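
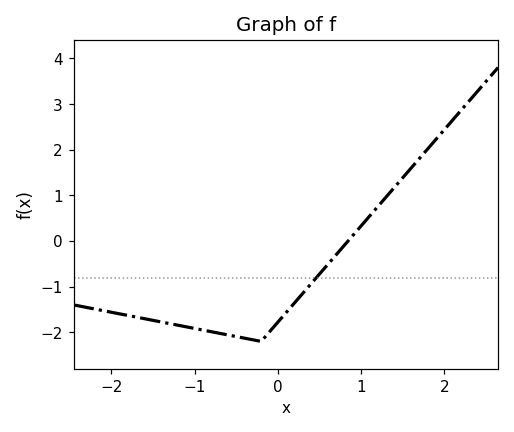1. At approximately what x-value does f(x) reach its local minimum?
-0.2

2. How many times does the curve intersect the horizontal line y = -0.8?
1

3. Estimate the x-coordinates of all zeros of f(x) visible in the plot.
0.844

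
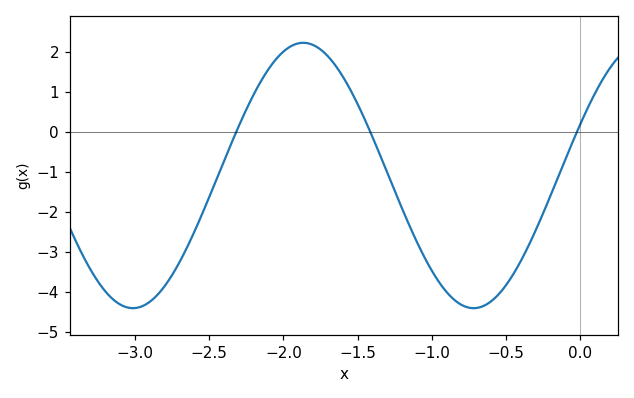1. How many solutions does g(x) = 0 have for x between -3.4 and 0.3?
3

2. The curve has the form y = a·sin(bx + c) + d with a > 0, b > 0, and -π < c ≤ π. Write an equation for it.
y = 3.32sin(2.7x + 0.4) - 1.09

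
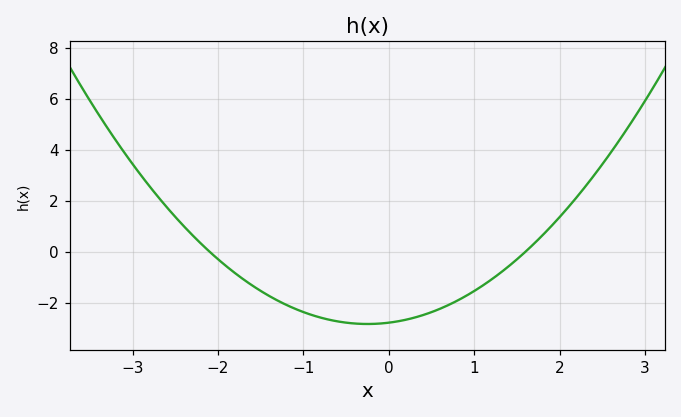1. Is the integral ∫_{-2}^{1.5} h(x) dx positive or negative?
negative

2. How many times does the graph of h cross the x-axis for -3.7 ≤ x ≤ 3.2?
2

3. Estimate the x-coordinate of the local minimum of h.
-0.2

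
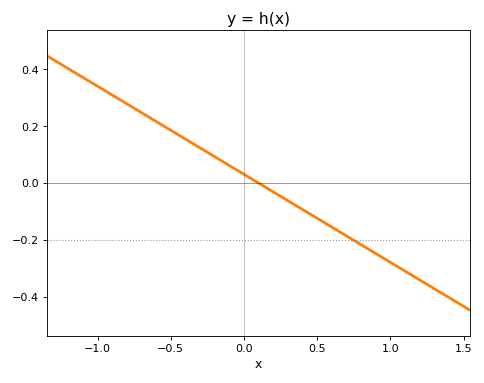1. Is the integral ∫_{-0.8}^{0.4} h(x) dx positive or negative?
positive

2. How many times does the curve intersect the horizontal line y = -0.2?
1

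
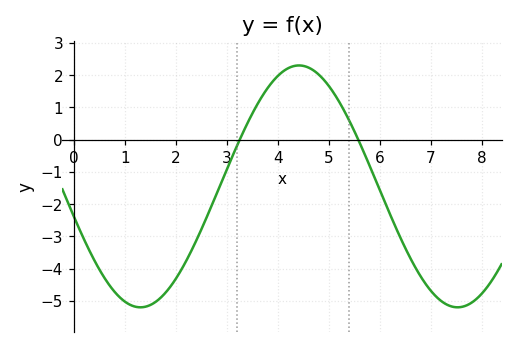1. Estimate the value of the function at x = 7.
-4.68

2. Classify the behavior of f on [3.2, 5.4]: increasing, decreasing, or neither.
neither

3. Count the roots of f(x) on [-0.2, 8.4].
2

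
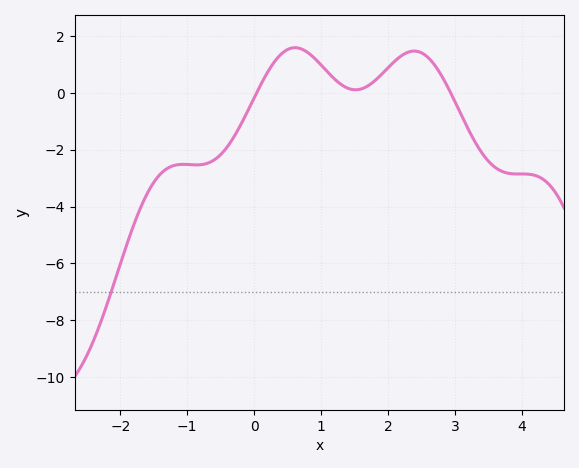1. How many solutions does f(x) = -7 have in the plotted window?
1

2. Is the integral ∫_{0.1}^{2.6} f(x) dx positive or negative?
positive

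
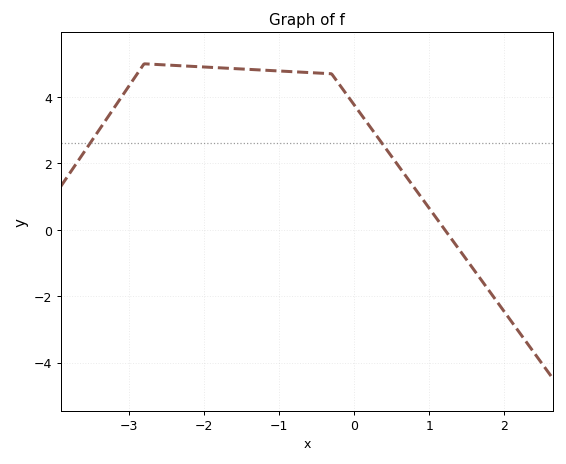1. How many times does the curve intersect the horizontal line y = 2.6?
2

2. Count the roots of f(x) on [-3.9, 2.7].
1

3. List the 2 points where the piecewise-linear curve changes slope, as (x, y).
(-2.8, 5); (-0.3, 4.7)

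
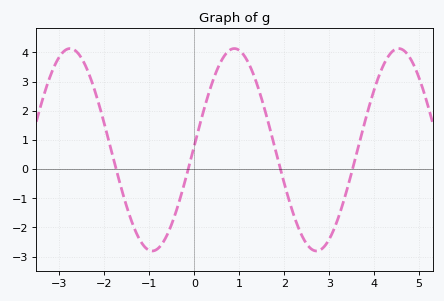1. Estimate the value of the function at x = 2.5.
-2.57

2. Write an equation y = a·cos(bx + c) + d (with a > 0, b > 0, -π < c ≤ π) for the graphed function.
y = 3.47cos(1.72x - 1.53) + 0.66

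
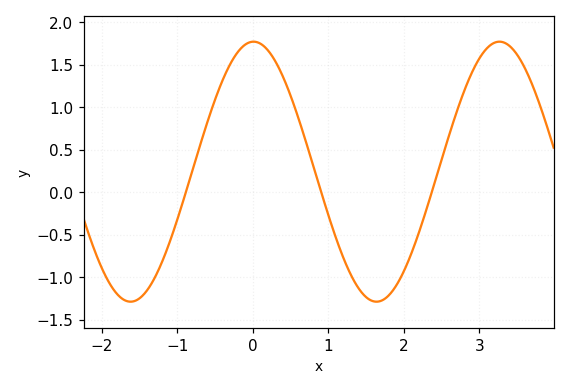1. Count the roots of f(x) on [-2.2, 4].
3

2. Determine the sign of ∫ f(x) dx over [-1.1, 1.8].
positive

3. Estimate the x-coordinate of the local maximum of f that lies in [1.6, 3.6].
3.3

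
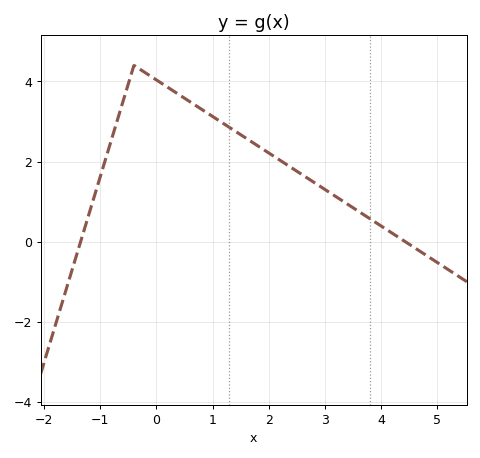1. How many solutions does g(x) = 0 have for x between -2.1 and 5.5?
2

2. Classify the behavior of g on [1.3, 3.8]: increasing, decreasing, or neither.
decreasing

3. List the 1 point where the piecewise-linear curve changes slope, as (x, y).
(-0.4, 4.4)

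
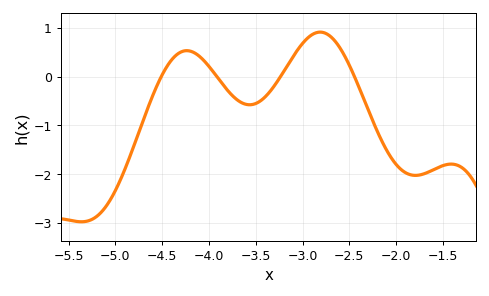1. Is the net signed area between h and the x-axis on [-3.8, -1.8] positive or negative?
negative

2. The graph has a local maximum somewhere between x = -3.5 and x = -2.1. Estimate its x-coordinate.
-2.8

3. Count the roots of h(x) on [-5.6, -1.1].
4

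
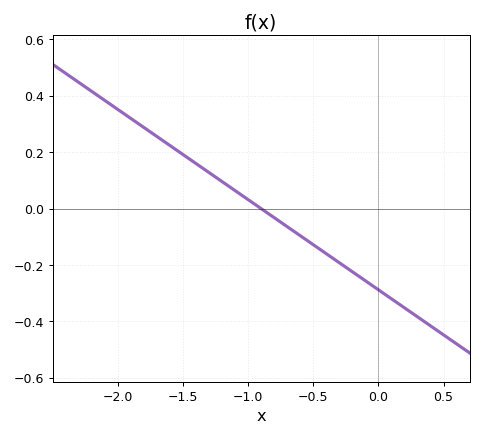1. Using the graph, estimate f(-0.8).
-0.032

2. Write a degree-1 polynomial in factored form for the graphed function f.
y = -0.32(x + 0.9)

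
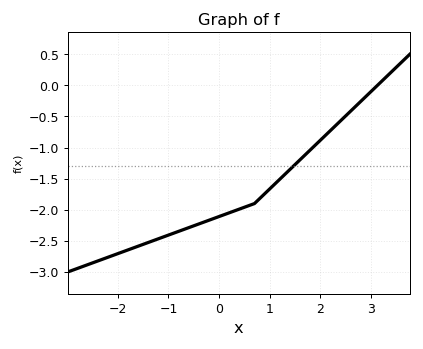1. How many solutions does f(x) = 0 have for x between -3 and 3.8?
1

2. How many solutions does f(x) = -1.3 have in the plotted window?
1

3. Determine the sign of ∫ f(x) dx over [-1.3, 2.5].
negative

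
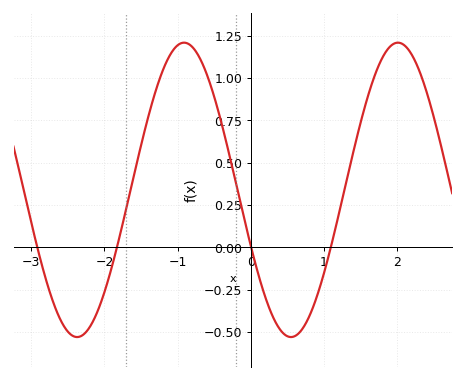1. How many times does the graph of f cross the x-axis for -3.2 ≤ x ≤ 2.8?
4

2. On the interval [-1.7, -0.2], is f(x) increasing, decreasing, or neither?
neither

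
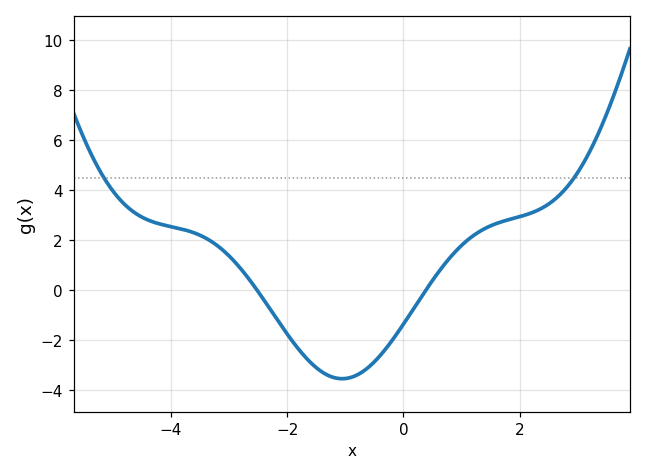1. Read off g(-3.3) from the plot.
1.94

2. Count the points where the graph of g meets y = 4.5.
2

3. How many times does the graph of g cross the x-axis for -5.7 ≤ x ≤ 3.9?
2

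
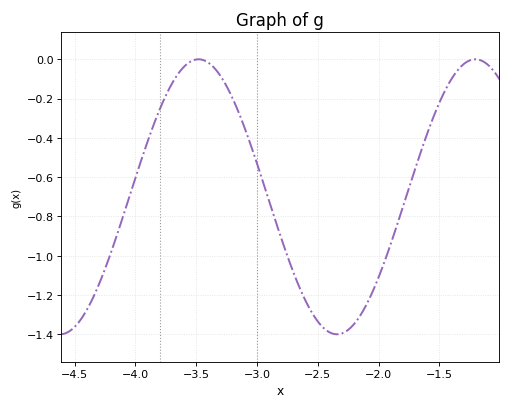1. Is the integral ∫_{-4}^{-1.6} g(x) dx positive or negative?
negative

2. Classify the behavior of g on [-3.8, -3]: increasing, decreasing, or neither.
neither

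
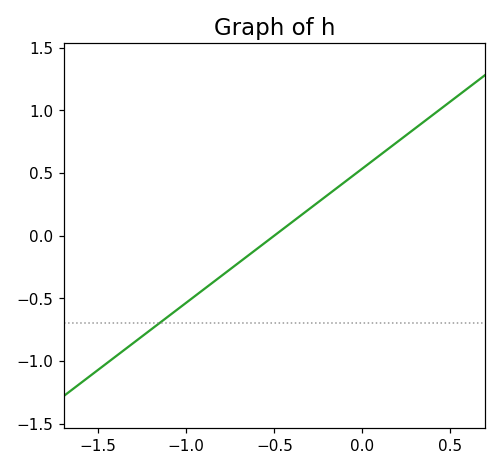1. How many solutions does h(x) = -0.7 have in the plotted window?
1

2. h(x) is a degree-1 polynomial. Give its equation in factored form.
y = 1.07(x + 0.5)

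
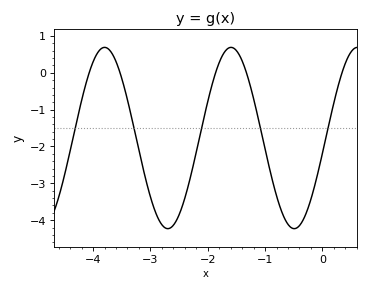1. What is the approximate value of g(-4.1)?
-0.162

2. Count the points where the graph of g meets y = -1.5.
5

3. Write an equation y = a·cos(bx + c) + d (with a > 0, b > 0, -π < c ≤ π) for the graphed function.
y = 2.46cos(2.85x - 1.74) - 1.77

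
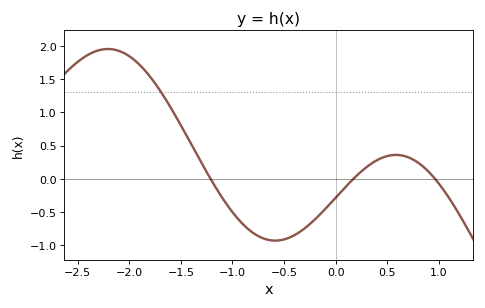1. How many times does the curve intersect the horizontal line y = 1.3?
1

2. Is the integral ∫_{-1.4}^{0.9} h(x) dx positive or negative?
negative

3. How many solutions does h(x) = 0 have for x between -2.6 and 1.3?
3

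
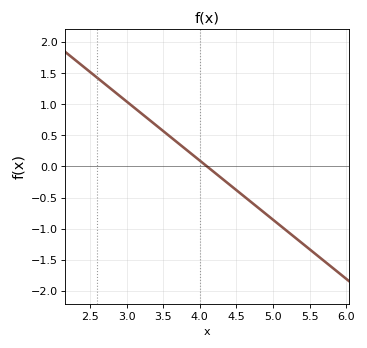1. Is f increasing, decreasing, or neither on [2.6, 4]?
decreasing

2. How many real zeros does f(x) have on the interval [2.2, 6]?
1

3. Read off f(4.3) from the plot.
-0.2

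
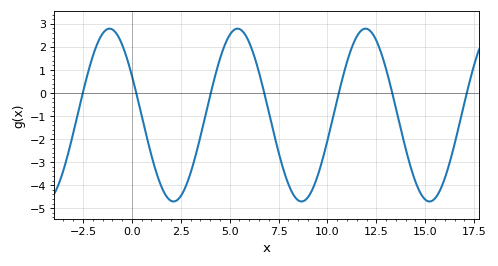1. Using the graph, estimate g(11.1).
1.62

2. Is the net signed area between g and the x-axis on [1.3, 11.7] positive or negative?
negative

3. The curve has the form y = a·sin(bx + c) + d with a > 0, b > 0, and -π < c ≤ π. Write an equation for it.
y = 3.75sin(0.96x + 2.67) - 0.96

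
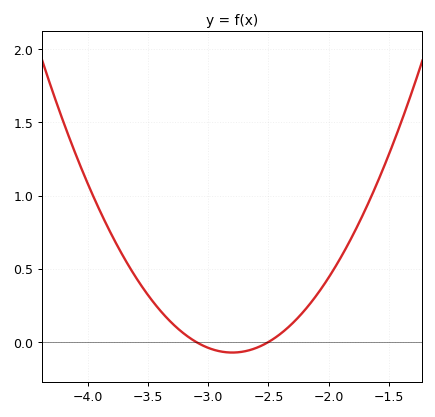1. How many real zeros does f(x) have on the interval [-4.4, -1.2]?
2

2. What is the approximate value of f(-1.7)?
0.9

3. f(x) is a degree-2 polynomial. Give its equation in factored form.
y = 0.8(x + 3.1)(x + 2.5)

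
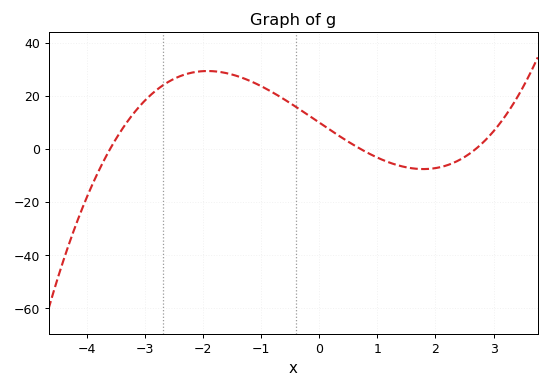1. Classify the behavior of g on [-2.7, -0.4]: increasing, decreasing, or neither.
neither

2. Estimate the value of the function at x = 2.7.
0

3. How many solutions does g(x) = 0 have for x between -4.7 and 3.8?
3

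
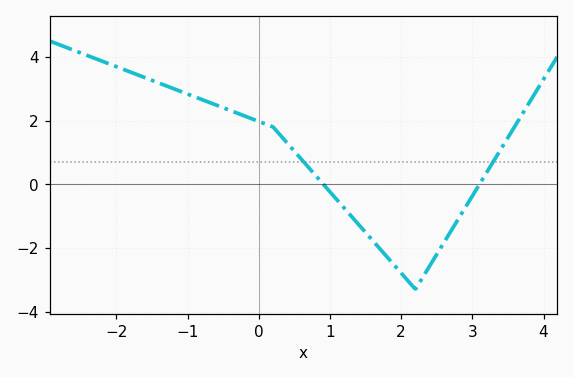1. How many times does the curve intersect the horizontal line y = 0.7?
2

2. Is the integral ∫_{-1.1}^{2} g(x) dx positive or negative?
positive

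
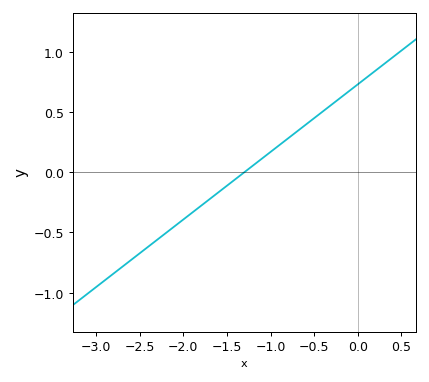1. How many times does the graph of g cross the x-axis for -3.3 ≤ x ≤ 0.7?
1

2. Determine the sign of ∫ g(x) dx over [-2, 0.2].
positive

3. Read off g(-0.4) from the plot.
0.5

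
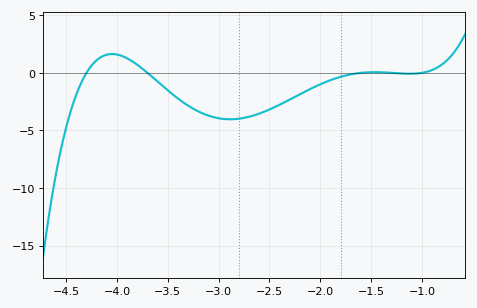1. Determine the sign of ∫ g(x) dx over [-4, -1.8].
negative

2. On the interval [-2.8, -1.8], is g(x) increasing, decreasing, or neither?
increasing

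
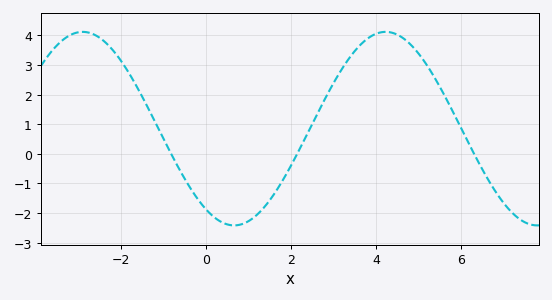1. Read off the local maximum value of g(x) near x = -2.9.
4.1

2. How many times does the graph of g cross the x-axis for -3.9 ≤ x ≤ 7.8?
3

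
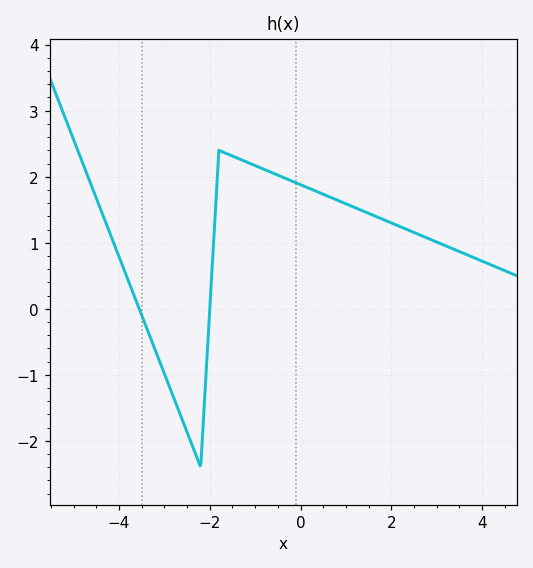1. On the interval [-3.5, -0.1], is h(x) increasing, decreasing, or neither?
neither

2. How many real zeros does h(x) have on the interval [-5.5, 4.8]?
2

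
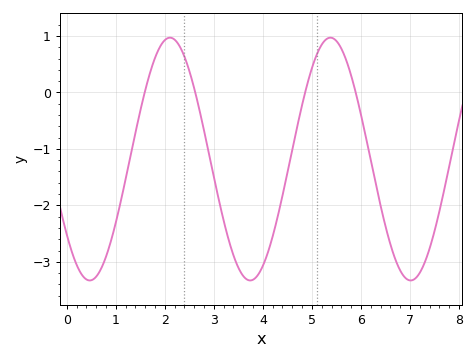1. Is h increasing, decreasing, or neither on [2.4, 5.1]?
neither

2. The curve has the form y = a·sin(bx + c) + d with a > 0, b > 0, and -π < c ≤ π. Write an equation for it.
y = 2.15sin(1.9x - 2.5) - 1.18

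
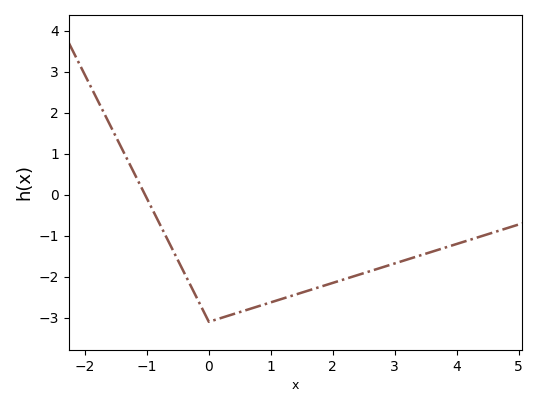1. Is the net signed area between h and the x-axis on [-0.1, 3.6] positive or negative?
negative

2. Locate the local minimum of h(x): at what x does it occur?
0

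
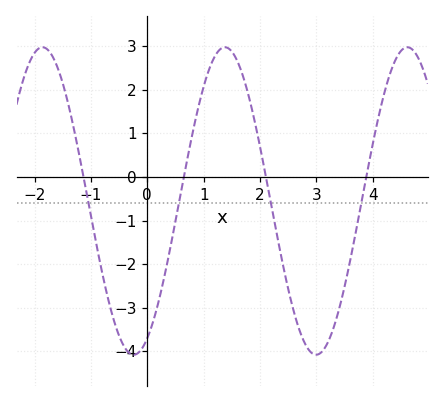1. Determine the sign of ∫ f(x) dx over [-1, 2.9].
negative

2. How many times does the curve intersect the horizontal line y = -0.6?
4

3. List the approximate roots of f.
-1.1, 0.6, 2.1, 3.9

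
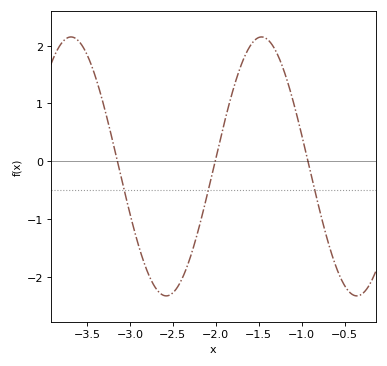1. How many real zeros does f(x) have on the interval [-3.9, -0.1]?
3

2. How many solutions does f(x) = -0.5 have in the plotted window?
3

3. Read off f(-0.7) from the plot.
-1.35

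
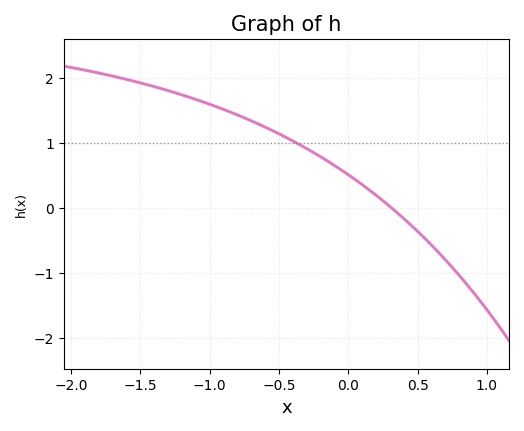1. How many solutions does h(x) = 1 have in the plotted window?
1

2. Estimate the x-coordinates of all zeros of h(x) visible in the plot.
0.3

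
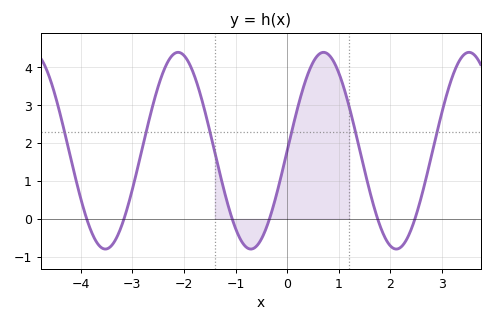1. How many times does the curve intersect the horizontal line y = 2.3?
6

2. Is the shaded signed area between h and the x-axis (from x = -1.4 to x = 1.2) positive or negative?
positive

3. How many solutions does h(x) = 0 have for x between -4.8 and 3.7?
6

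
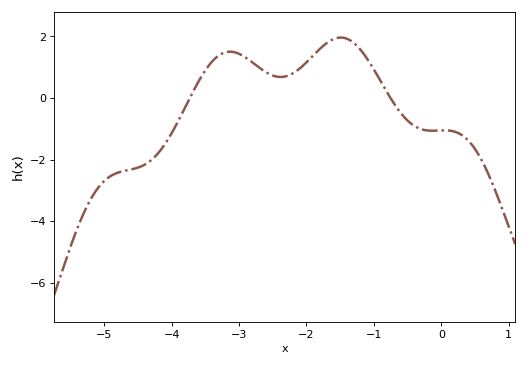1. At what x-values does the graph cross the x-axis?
-3.7, -0.8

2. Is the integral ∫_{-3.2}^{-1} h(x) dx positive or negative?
positive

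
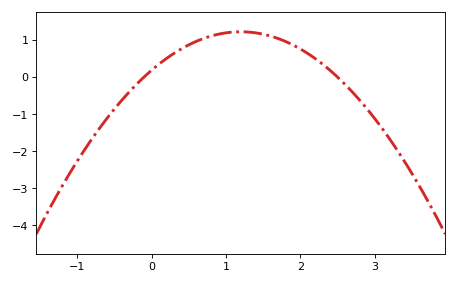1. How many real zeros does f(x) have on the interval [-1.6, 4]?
2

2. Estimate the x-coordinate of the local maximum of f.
1.2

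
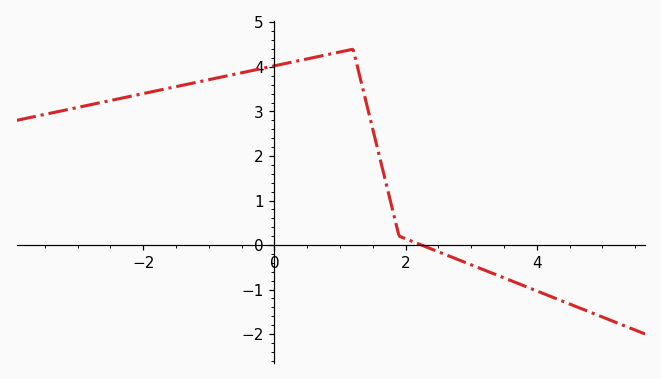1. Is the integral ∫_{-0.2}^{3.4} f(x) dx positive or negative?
positive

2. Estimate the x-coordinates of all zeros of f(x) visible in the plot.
2.2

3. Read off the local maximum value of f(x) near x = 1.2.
4.4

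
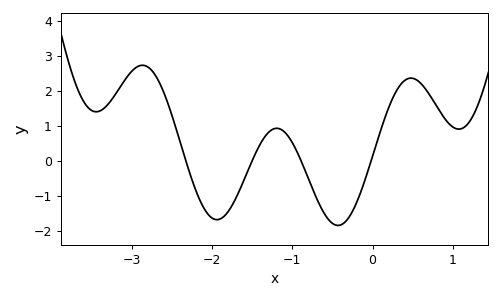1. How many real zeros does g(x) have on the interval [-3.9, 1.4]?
4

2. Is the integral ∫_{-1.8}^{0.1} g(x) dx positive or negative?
negative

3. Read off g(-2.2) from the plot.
-0.9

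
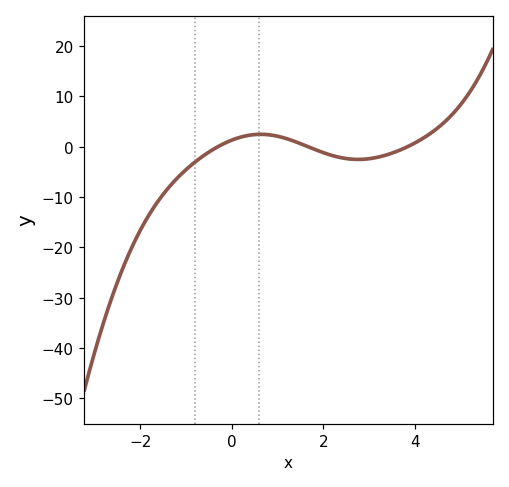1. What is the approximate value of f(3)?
-2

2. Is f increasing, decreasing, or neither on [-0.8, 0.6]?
increasing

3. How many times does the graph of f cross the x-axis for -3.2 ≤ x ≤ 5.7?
3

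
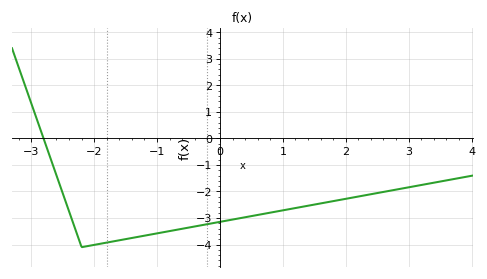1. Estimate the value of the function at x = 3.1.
-1.8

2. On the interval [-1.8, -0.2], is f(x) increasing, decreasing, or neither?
increasing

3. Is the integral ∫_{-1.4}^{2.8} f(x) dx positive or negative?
negative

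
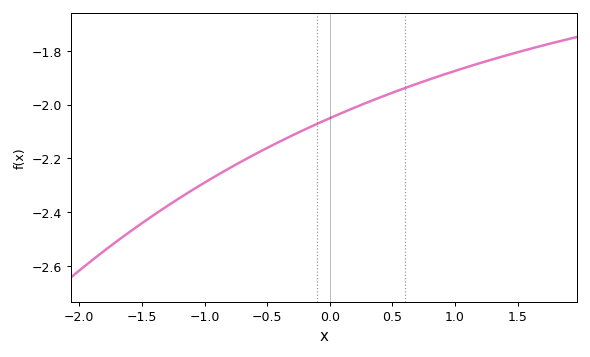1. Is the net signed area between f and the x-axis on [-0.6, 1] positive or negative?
negative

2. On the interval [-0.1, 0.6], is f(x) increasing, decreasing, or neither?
increasing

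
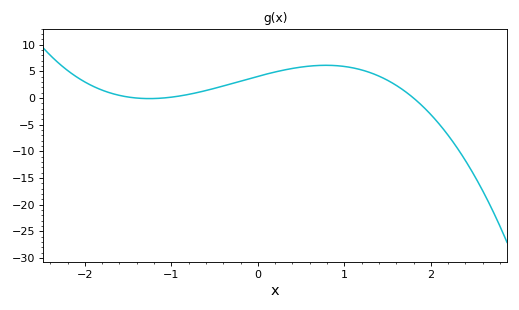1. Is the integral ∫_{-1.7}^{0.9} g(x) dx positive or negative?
positive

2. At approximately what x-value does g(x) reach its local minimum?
-1.3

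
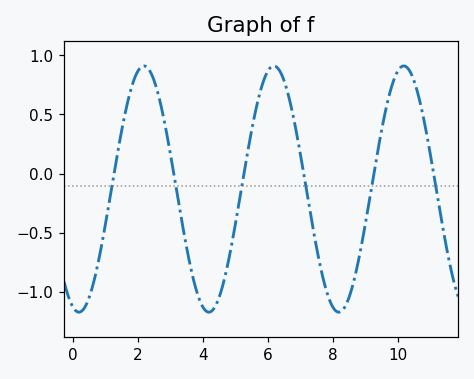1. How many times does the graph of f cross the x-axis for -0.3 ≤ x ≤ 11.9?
6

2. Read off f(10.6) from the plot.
0.695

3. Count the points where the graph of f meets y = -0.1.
6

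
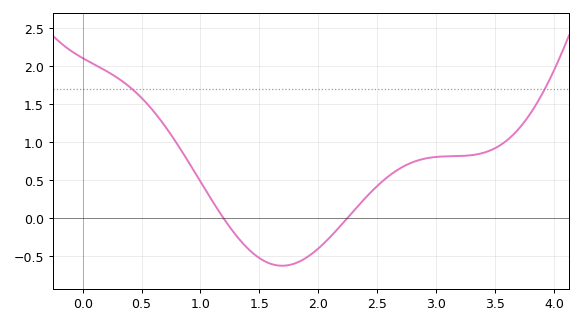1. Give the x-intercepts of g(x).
1.19, 2.25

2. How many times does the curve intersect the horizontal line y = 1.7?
2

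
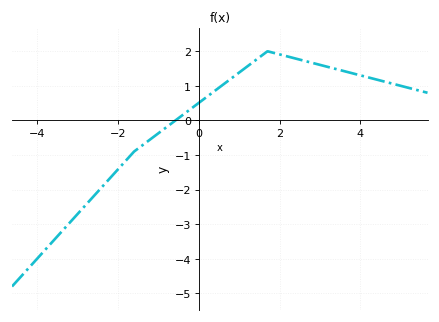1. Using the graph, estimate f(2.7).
1.7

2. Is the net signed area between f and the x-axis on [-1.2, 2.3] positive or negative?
positive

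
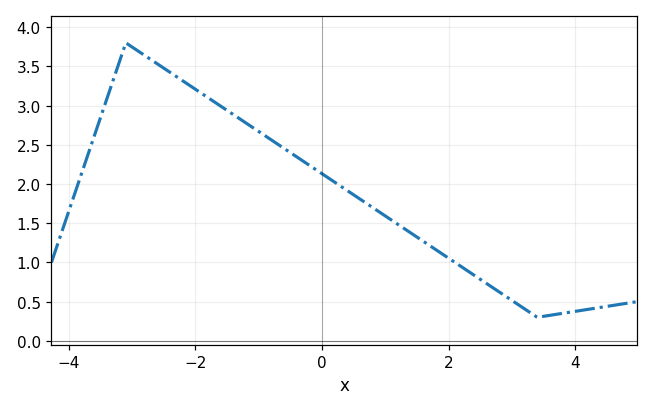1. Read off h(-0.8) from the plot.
2.56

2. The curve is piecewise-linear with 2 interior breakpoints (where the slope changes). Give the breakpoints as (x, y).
(-3.1, 3.8); (3.4, 0.3)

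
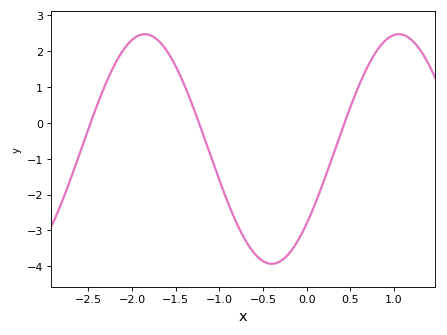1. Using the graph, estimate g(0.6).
1.04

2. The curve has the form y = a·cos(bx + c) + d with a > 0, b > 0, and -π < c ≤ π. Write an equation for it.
y = 3.2cos(2.16x - 2.28) - 0.73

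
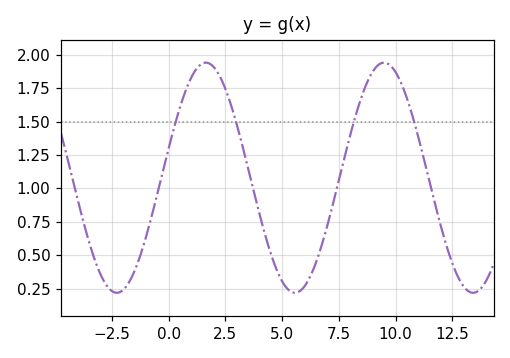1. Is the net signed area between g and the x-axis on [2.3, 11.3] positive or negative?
positive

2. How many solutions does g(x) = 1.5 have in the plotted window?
4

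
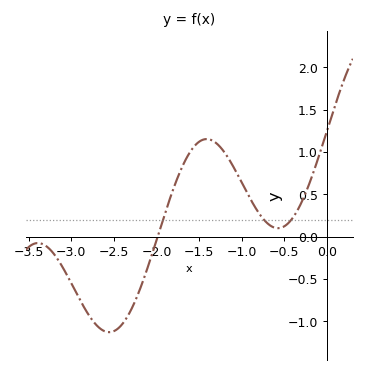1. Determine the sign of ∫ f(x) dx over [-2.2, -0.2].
positive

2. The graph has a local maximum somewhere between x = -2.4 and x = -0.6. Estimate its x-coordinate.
-1.4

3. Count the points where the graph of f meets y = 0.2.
3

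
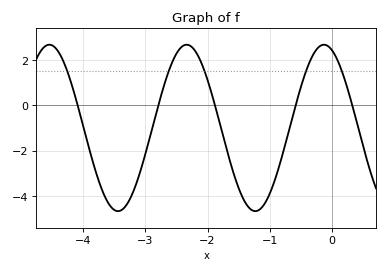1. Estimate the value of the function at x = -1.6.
-2.8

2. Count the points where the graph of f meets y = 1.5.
5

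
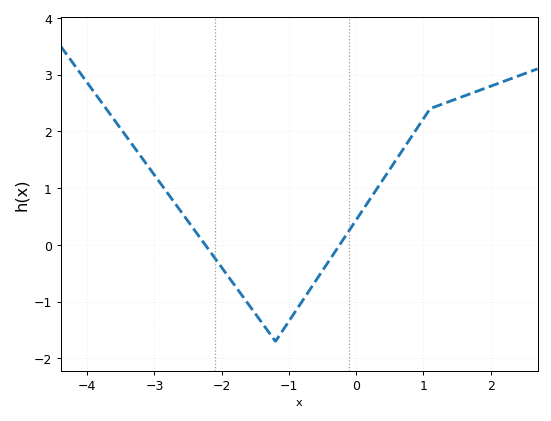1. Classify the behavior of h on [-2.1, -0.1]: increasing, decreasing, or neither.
neither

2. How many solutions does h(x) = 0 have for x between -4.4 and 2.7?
2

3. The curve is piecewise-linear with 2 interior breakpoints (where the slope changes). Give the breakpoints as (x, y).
(-1.2, -1.7); (1.1, 2.4)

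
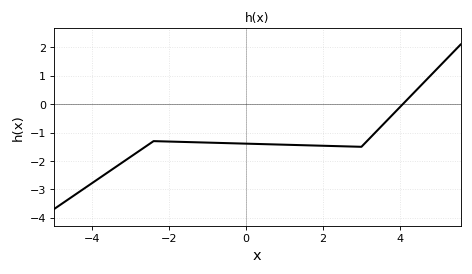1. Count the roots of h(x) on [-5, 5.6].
1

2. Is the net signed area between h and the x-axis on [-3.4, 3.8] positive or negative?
negative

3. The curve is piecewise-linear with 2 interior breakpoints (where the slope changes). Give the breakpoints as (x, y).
(-2.4, -1.3); (3, -1.5)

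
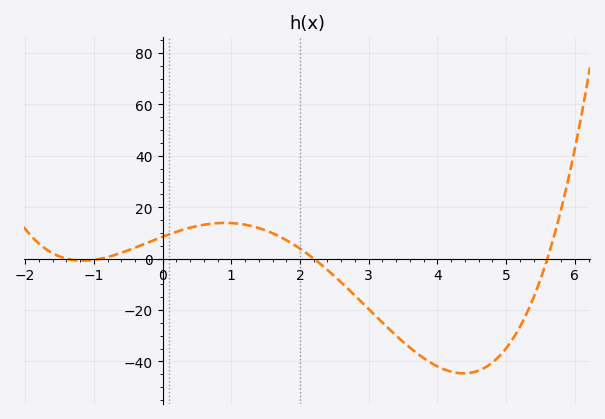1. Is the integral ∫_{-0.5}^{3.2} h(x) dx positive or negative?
positive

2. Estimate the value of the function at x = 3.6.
-34.7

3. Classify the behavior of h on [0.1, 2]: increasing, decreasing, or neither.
neither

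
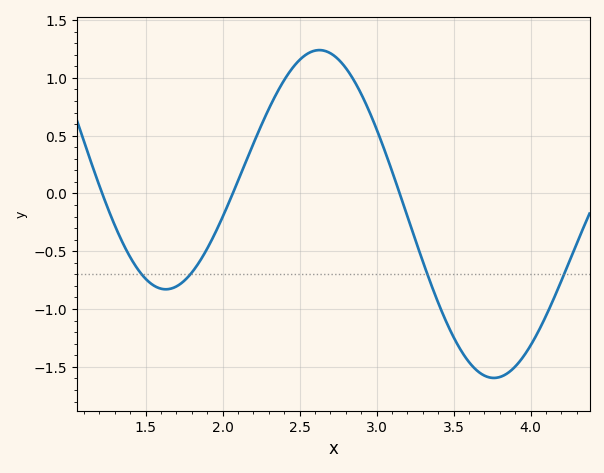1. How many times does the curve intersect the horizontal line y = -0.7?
4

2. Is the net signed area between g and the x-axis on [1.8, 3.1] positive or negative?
positive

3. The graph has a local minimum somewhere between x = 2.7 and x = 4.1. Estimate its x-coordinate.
3.75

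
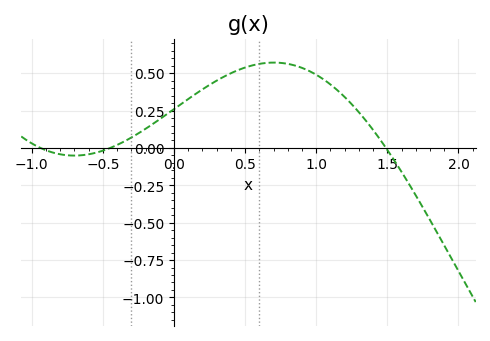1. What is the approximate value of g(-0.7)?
-0.06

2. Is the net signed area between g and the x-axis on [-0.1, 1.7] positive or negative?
positive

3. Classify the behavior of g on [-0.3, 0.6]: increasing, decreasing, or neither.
increasing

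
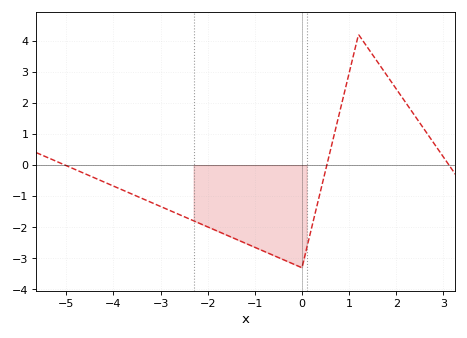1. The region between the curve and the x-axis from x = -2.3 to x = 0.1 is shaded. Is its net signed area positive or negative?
negative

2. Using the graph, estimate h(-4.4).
-0.412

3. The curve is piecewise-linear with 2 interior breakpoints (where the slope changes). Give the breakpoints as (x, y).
(0, -3.3); (1.2, 4.2)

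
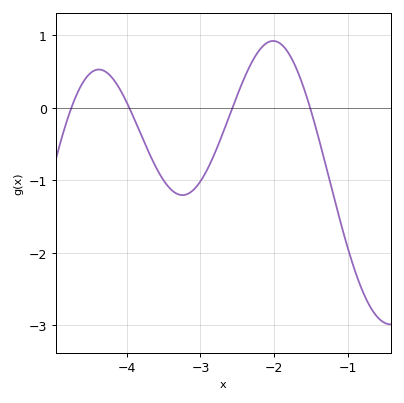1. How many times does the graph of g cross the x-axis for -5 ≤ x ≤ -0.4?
4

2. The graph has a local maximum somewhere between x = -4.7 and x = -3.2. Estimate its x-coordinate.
-4.38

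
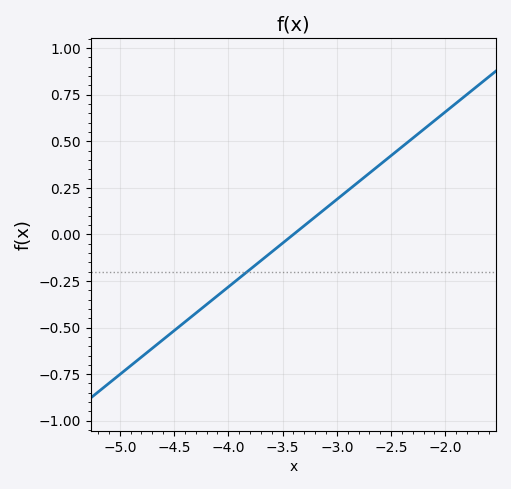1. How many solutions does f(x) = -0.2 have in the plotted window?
1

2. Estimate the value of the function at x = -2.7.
0.329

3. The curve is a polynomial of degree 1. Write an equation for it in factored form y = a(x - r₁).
y = 0.47(x + 3.4)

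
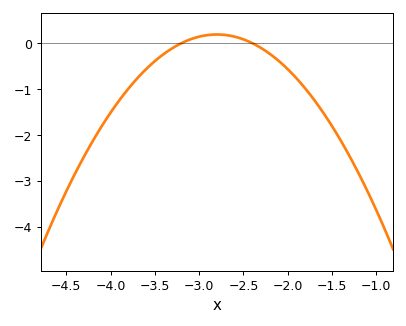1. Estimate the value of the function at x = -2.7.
0.177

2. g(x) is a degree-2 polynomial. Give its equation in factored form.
y = -1.18(x + 3.2)(x + 2.4)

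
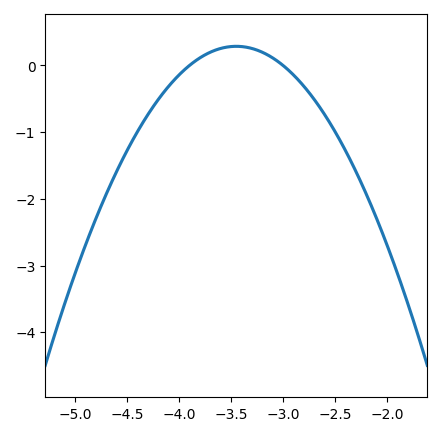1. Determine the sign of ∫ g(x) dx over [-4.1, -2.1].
negative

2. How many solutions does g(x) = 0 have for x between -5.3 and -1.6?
2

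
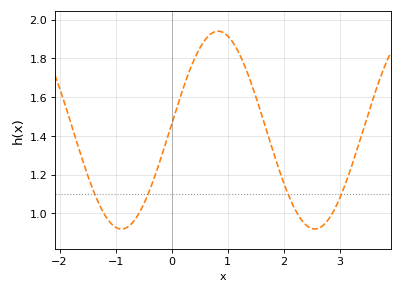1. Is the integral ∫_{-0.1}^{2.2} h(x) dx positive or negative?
positive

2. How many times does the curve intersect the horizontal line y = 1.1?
4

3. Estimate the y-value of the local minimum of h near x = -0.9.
0.92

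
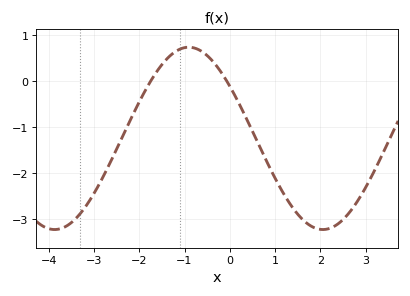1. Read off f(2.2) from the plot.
-3.2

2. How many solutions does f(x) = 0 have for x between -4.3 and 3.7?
2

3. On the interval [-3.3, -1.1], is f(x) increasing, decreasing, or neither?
increasing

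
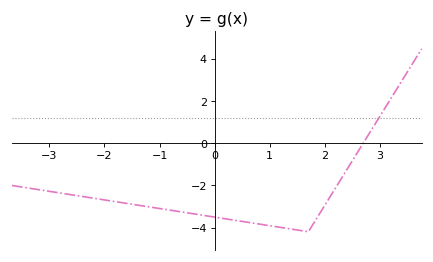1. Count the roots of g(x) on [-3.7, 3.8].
1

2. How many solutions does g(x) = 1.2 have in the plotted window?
1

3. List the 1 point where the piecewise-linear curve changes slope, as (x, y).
(1.7, -4.2)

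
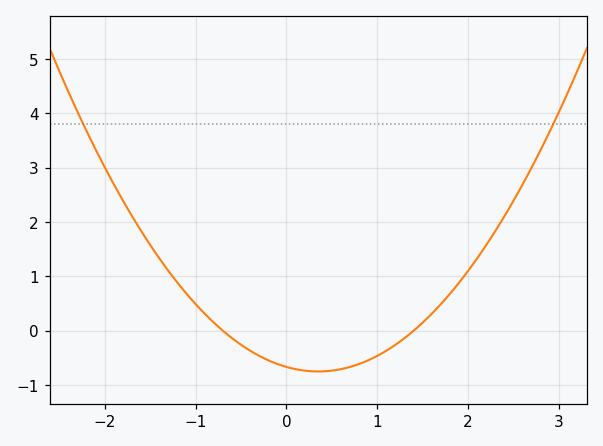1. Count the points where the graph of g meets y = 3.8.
2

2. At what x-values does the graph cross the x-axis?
-0.7, 1.4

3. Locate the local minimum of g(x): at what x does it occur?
0.4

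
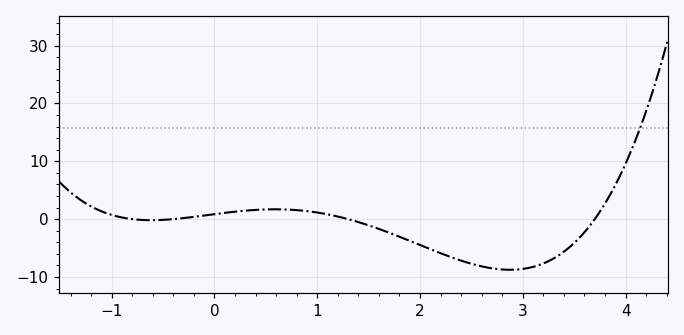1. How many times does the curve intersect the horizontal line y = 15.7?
1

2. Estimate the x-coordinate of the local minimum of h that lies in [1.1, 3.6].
2.87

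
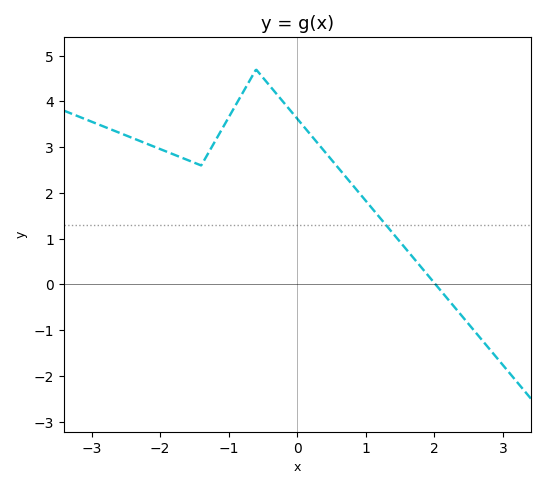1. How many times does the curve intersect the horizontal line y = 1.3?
1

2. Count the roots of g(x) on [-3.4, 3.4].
1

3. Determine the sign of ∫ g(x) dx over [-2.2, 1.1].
positive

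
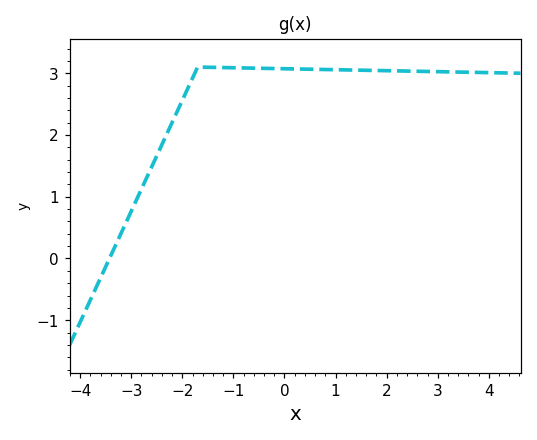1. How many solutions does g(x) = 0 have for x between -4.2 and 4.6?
1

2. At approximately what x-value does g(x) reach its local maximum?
-1.7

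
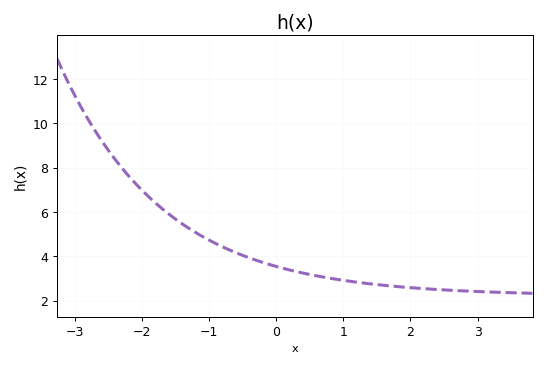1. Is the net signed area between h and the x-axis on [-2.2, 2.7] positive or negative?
positive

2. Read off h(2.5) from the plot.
2.48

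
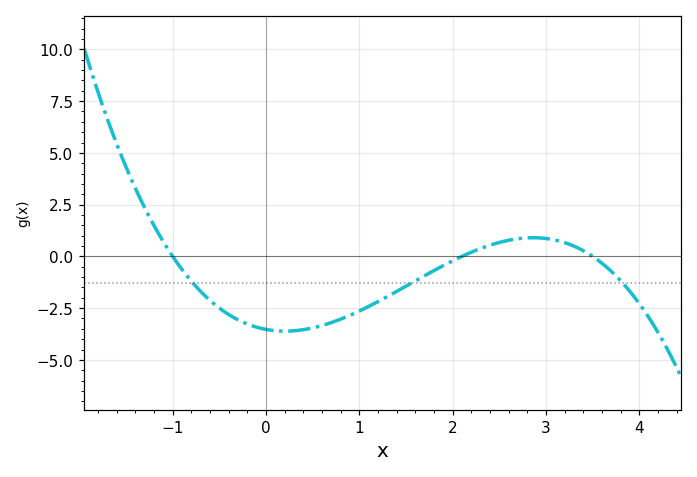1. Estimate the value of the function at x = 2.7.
0.8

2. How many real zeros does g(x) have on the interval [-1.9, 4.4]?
3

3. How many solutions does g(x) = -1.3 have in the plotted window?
3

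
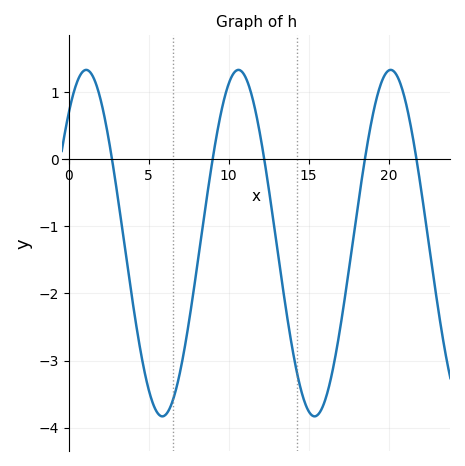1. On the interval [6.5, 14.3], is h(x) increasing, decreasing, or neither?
neither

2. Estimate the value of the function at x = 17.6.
-1.5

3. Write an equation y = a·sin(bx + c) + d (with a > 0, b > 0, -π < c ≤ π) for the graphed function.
y = 2.58sin(0.66x + 0.85) - 1.25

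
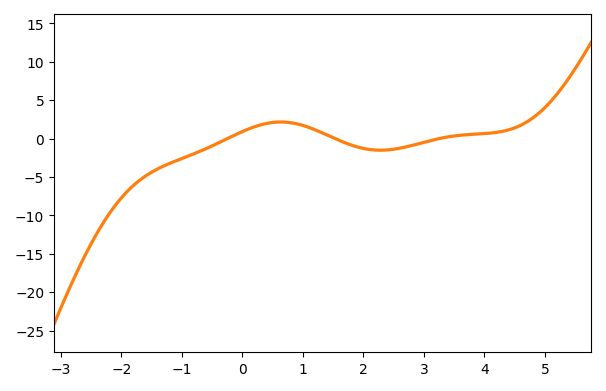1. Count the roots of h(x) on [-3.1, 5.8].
3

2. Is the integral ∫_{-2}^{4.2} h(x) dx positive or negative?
negative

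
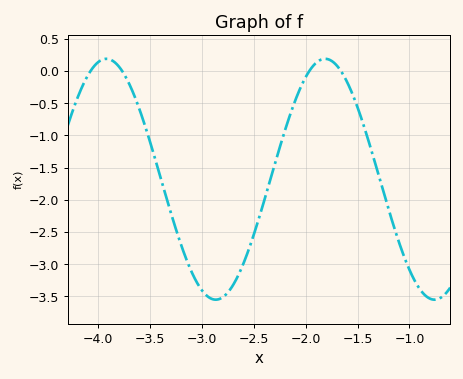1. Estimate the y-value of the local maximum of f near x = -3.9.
0.2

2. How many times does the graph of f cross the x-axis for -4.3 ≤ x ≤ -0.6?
4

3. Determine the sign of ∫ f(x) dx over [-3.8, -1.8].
negative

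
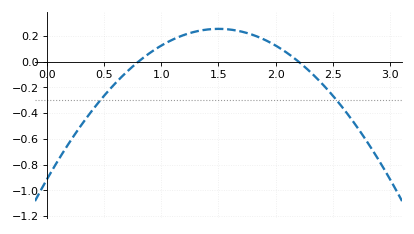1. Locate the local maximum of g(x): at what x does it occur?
1.5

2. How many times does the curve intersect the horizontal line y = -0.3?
2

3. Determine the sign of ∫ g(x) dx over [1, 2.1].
positive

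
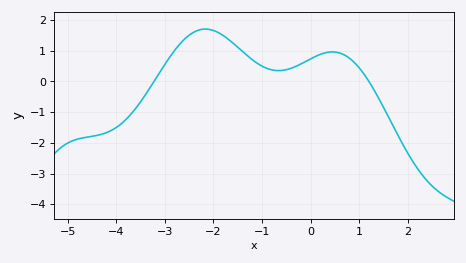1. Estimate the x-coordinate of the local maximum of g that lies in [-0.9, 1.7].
0.446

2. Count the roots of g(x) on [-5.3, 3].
2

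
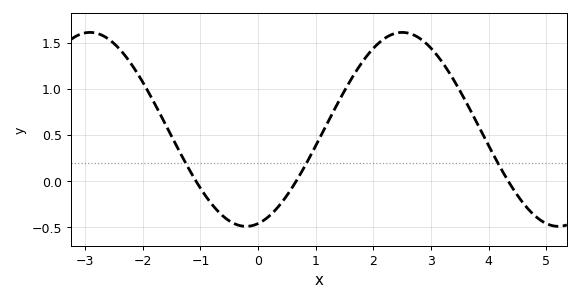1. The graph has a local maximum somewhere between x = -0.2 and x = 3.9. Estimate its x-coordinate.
2.5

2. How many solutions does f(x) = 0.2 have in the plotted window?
3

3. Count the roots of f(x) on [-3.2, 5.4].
3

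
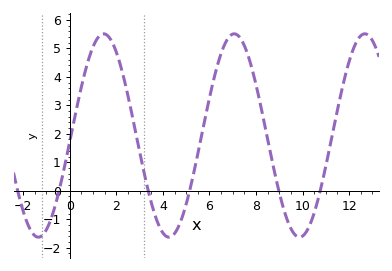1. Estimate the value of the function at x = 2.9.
1.77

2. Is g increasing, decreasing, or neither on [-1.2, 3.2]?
neither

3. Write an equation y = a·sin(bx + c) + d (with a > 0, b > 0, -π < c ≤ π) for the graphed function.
y = 3.57sin(1.12x - 0.06) + 1.94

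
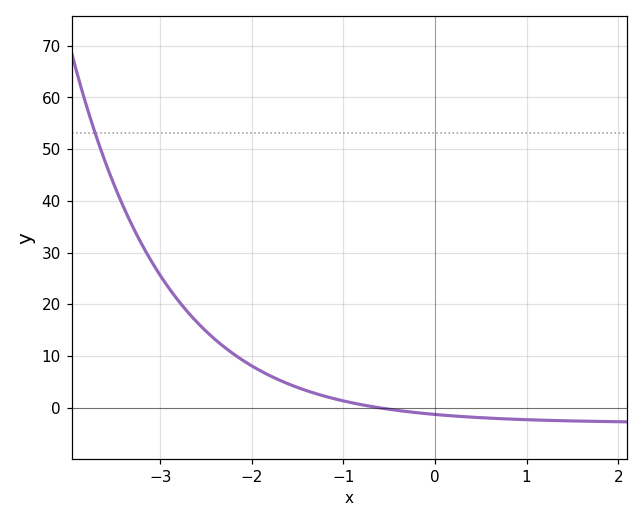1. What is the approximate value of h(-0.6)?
0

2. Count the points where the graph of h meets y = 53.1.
1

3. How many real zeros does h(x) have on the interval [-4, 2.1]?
1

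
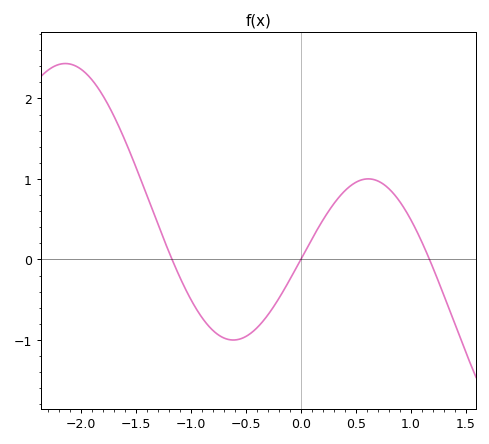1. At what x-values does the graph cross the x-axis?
-1.17, 0, 1.17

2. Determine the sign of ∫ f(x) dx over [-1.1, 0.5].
negative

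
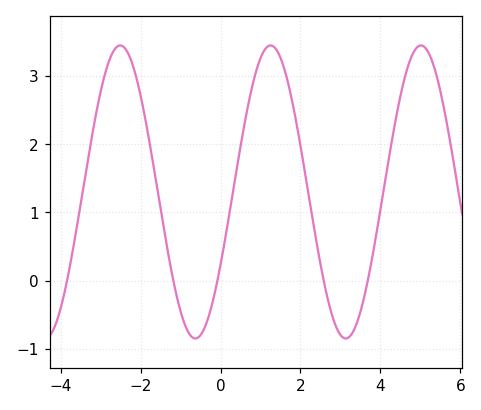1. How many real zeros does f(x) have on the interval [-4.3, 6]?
5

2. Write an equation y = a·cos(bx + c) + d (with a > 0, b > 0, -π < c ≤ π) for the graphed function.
y = 2.15cos(1.67x - 2.09) + 1.3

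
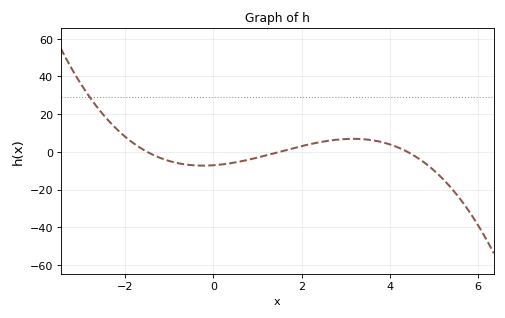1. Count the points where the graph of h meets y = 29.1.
1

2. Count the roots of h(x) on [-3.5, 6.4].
3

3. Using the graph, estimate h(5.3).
-16.7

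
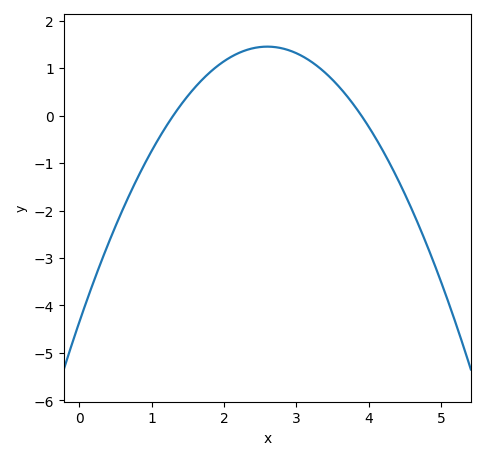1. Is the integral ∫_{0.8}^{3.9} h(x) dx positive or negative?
positive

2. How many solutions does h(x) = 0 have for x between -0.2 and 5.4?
2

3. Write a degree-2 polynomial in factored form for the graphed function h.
y = -0.86(x - 1.3)(x - 3.9)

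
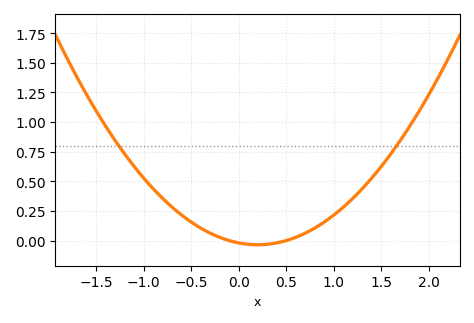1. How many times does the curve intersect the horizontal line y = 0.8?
2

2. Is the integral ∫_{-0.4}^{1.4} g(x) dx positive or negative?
positive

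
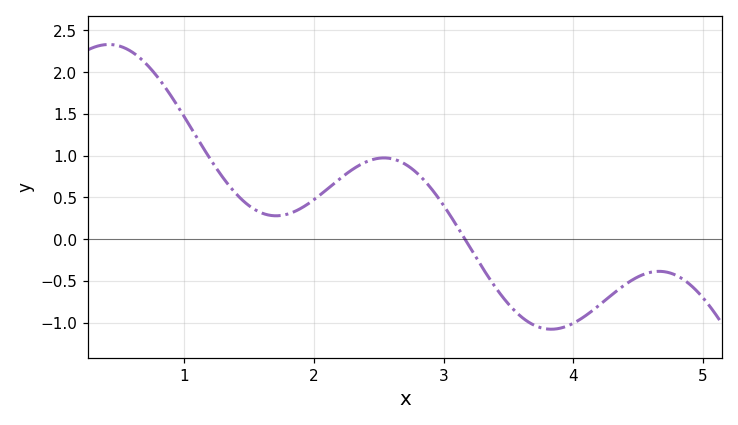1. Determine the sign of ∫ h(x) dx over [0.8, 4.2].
positive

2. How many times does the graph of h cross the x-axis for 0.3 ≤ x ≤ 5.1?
1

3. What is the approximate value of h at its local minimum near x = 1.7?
0.3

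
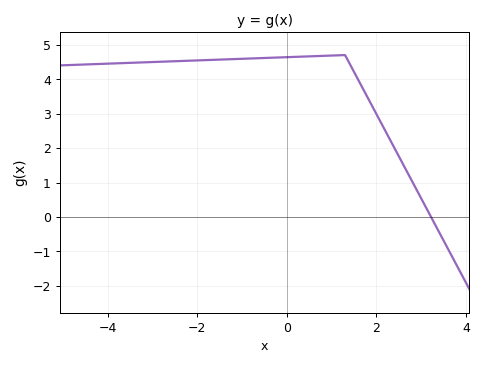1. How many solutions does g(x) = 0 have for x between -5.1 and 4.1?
1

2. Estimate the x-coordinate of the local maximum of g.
1.2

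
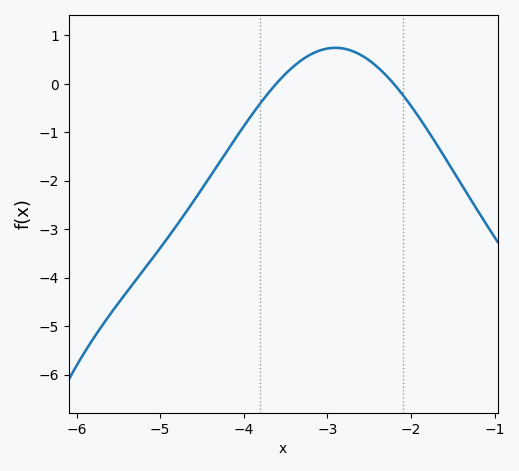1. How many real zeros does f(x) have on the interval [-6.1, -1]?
2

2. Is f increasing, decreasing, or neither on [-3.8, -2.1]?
neither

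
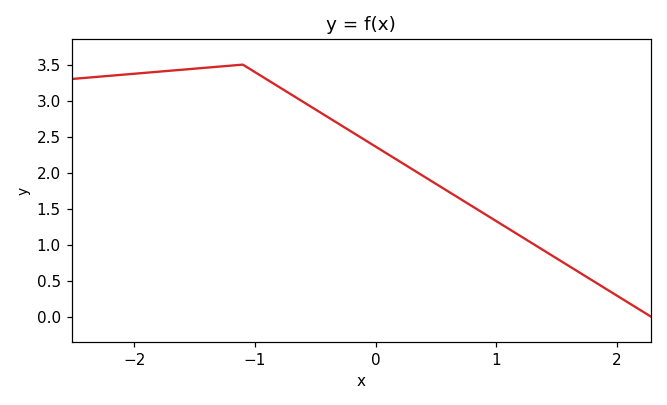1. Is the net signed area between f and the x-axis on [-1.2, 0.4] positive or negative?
positive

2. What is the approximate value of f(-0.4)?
2.77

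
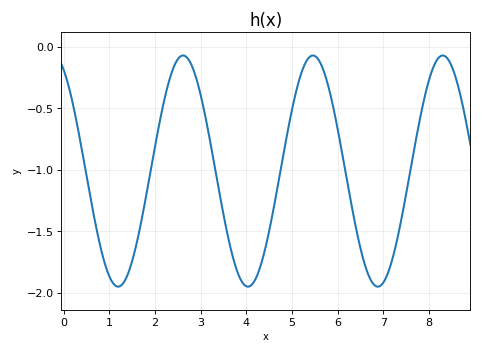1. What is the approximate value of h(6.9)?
-1.95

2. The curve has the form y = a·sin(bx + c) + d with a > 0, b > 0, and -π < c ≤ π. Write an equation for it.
y = 0.94sin(2.2x + 2.1) - 1.01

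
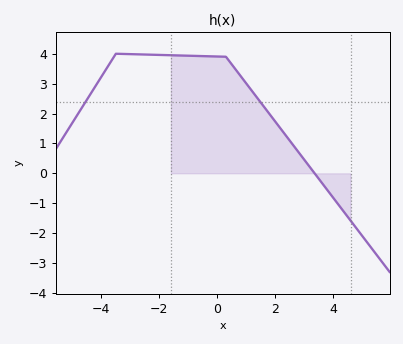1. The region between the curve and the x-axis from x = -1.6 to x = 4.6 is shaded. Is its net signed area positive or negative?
positive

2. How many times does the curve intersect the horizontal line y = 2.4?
2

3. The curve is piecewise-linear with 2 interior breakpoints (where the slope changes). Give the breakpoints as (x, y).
(-3.5, 4); (0.3, 3.9)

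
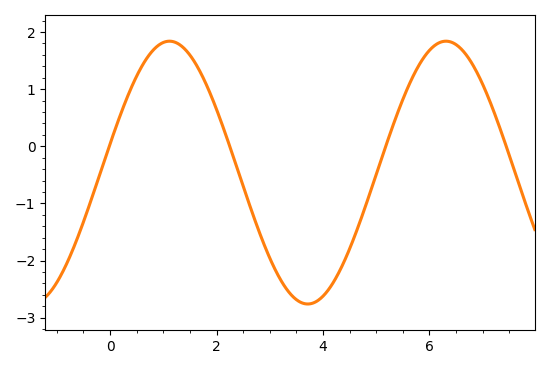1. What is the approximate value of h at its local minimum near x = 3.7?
-2.8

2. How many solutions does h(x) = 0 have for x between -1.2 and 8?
4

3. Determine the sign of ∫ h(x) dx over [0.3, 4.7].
negative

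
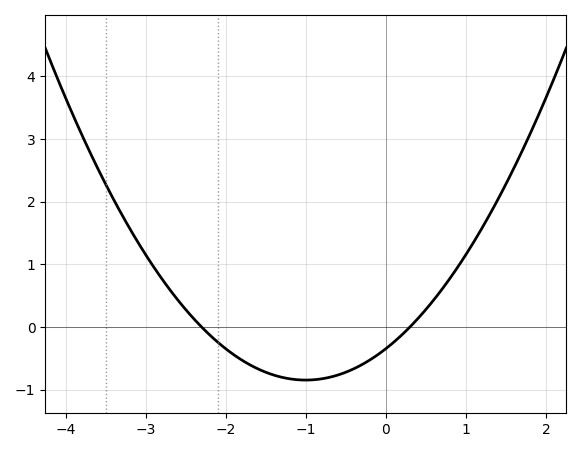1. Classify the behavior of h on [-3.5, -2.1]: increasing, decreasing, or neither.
decreasing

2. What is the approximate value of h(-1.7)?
-0.6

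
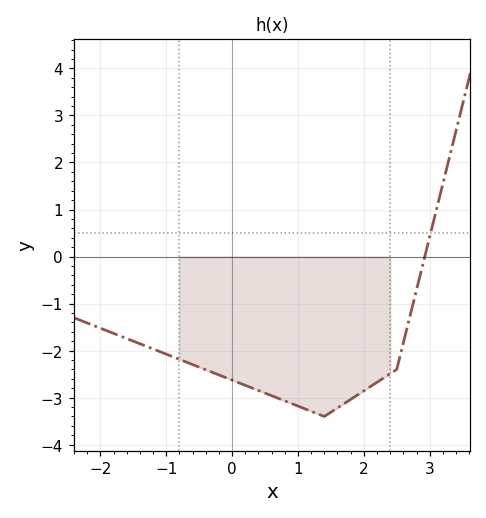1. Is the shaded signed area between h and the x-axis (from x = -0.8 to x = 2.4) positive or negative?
negative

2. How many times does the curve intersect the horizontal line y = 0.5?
1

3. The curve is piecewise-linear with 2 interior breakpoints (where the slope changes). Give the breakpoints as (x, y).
(1.4, -3.4); (2.5, -2.4)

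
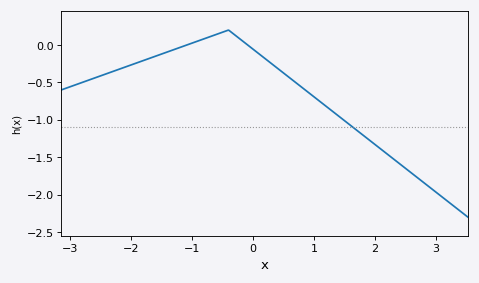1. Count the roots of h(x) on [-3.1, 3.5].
2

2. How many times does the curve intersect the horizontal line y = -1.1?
1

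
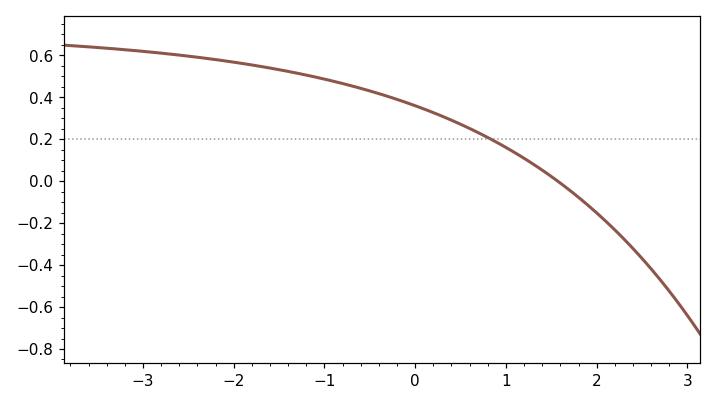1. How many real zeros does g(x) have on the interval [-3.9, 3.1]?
1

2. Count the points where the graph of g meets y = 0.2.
1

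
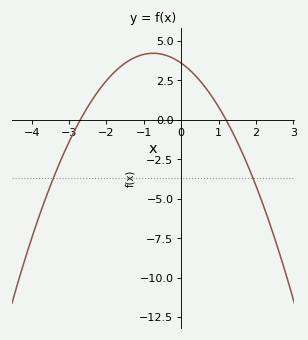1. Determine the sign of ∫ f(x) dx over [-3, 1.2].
positive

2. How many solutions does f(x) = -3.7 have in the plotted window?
2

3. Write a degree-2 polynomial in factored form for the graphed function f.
y = -1.11(x + 2.7)(x - 1.2)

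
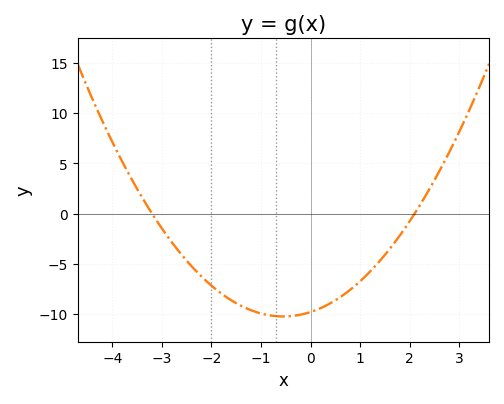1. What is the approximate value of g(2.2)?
0.788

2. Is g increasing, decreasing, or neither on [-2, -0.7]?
decreasing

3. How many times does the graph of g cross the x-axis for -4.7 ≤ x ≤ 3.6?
2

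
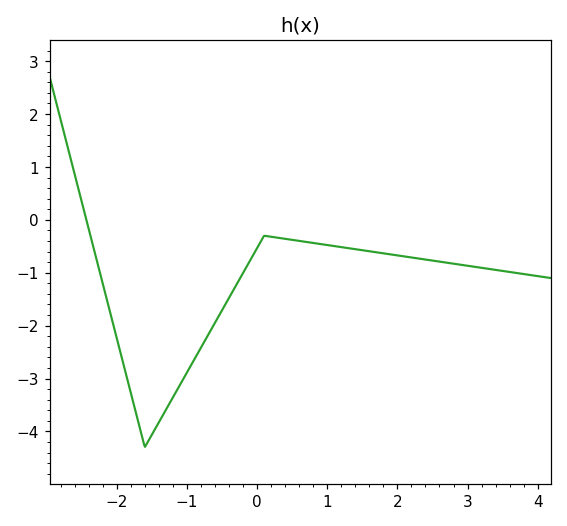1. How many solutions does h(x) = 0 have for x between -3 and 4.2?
1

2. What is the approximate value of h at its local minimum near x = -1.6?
-4.3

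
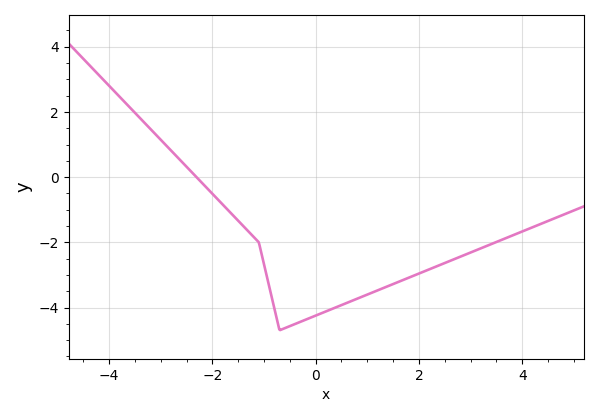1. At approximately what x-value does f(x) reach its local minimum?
-0.699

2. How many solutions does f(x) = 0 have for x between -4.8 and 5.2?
1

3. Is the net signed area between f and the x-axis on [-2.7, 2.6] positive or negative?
negative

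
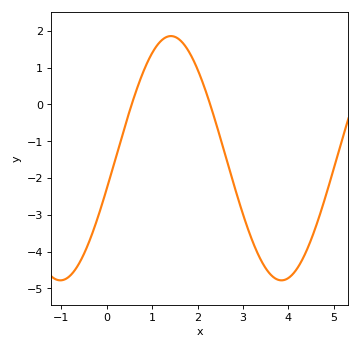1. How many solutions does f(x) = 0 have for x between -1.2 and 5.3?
2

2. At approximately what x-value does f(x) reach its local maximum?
1.41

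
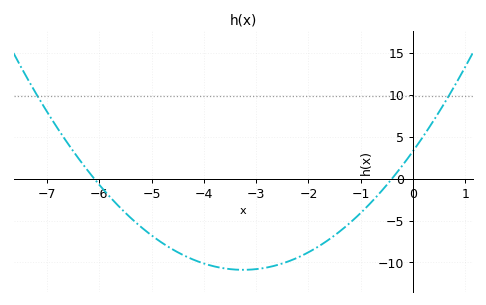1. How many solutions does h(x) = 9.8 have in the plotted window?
2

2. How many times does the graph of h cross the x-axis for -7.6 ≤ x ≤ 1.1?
2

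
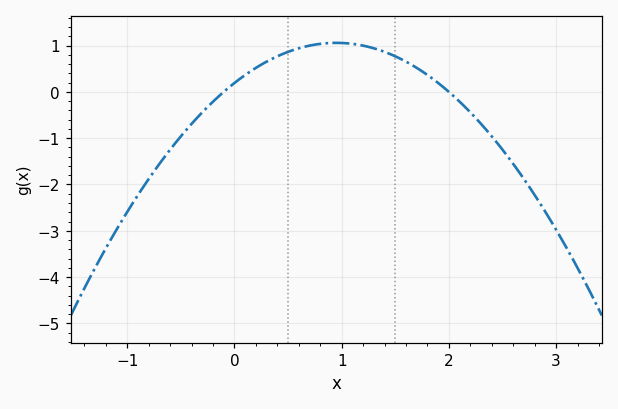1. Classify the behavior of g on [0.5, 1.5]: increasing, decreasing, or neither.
neither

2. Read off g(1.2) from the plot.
0.998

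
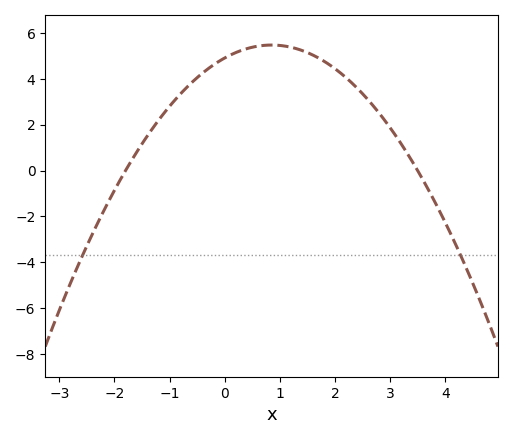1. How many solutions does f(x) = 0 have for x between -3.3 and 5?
2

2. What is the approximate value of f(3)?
1.87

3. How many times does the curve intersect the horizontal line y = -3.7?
2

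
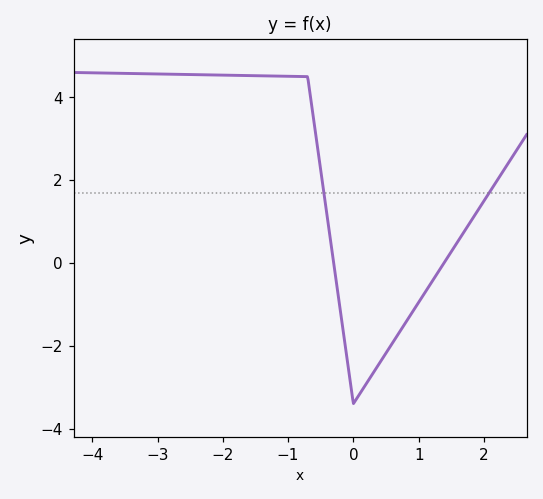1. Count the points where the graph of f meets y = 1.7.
2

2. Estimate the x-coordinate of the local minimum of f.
0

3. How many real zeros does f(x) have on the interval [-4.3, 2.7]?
2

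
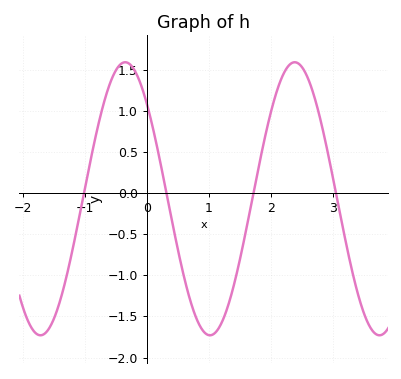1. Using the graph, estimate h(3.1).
-0.195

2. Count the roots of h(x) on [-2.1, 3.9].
4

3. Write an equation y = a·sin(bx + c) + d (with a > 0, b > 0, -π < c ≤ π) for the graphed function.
y = 1.66sin(2.3x + 2.37) - 0.07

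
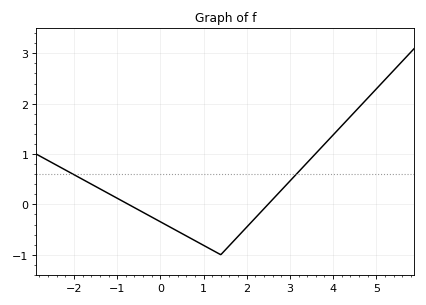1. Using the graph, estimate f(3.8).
1.2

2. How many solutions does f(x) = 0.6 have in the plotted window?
2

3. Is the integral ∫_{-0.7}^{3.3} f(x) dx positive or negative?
negative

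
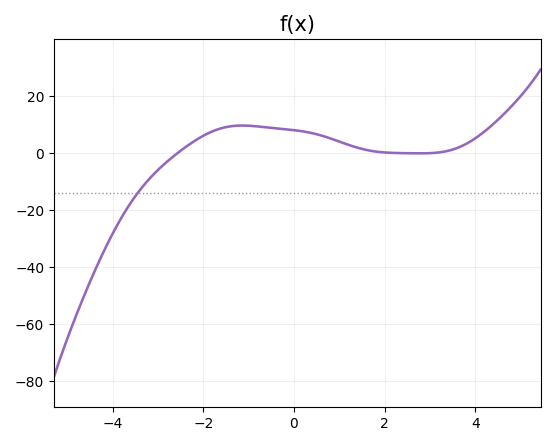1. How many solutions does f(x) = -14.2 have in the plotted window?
1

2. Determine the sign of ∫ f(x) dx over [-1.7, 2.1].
positive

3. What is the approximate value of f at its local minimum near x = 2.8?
-0.162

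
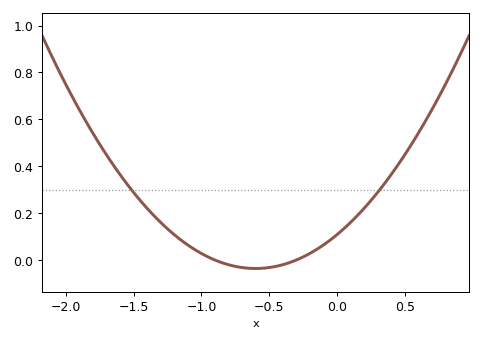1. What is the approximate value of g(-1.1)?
0.06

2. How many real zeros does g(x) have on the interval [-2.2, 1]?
2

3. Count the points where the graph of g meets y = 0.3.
2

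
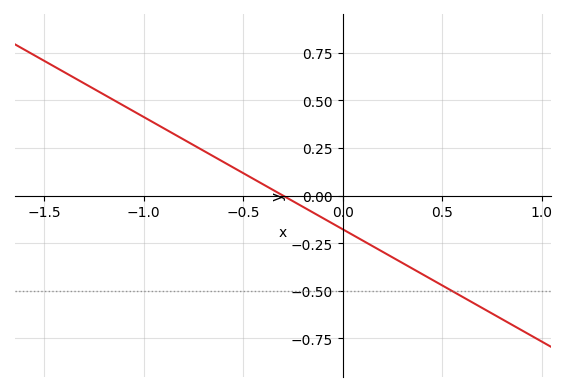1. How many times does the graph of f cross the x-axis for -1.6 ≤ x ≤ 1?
1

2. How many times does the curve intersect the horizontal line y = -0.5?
1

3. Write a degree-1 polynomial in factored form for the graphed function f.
y = -0.59(x + 0.3)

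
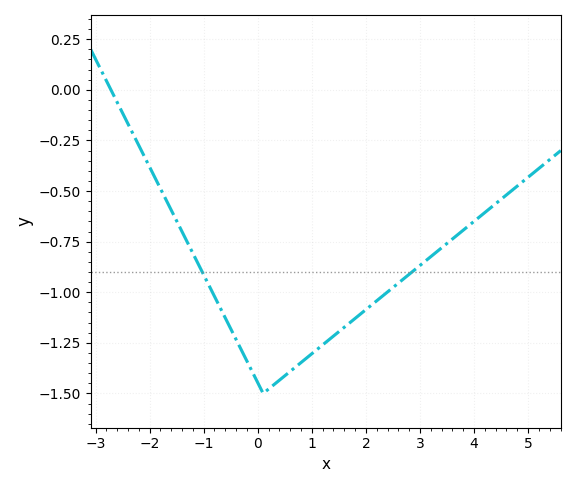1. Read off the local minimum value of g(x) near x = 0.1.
-1.5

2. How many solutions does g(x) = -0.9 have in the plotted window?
2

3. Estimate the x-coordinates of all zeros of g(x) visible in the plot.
-2.8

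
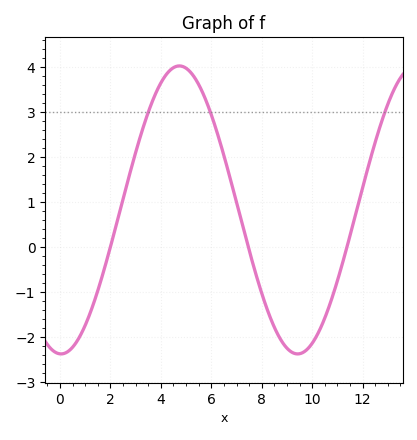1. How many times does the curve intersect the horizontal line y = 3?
3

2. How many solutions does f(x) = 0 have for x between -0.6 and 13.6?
3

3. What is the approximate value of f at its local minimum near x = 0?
-2.37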